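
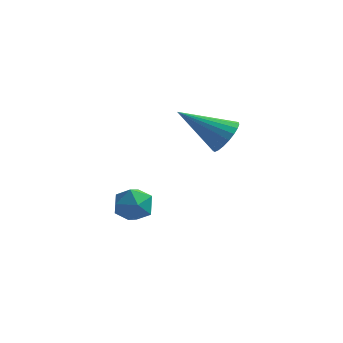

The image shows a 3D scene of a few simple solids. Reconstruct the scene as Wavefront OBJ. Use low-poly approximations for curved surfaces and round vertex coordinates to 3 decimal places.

v 3.581 -0.152 1.556
v 4.014 -0.603 1.932
v 2.099 -0.668 2.644
v 4.04 -0.345 2.09
v 3.987 -0.054 2.155
v 3.863 0.221 2.117
v 3.691 0.431 1.982
v 3.499 0.541 1.773
v 3.322 0.53 1.527
v 3.19 0.402 1.286
v 3.125 0.178 1.091
v 3.139 -0.103 0.977
v 3.23 -0.392 0.963
v 3.381 -0.64 1.052
v 3.567 -0.803 1.227
v 3.756 -0.854 1.46
v 3.914 -0.783 1.709
v 0.257 0.407 -1.682
v 0.718 0.399 -2.322
v -0.038 -0.819 -1.878
v 0.423 -0.827 -2.518
v 0.745 -0.765 -1.8
v 0.927 -0.008 -1.679
v -0.247 -0.412 -2.521
v -0.065 0.345 -2.4
v 0.406 -0.108 -2.84
v 1.02 -0.326 -2.395
v -0.34 -0.094 -1.805
v 0.274 -0.312 -1.36
f 2 1 4
f 2 4 3
f 4 1 5
f 4 5 3
f 5 1 6
f 5 6 3
f 6 1 7
f 6 7 3
f 7 1 8
f 7 8 3
f 8 1 9
f 8 9 3
f 9 1 10
f 9 10 3
f 10 1 11
f 10 11 3
f 11 1 12
f 11 12 3
f 12 1 13
f 12 13 3
f 13 1 14
f 13 14 3
f 14 1 15
f 14 15 3
f 15 1 16
f 15 16 3
f 16 1 17
f 16 17 3
f 17 1 2
f 17 2 3
f 18 29 23
f 18 23 19
f 18 19 25
f 18 25 28
f 18 28 29
f 19 23 27
f 23 29 22
f 29 28 20
f 28 25 24
f 25 19 26
f 21 27 22
f 21 22 20
f 21 20 24
f 21 24 26
f 21 26 27
f 22 27 23
f 20 22 29
f 24 20 28
f 26 24 25
f 27 26 19



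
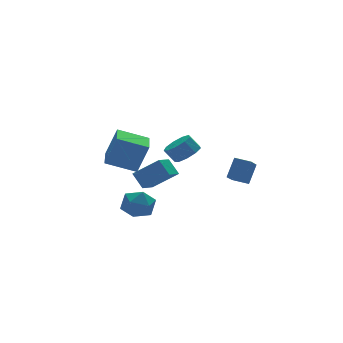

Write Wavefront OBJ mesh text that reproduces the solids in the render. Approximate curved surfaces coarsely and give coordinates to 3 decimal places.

v -0.439 2.092 -0.759
v -0.67 2.971 0.157
v -1.733 3.074 -2.026
v -1.964 3.953 -1.111
v 0.644 2.887 -1.249
v 0.413 3.766 -0.334
v -0.65 3.869 -2.517
v -0.881 4.748 -1.601
v 4.058 0.339 -1.807
v 3.011 -0.814 -0.865
v 3.347 1.121 -1.639
v 2.301 -0.032 -0.696
v 4.799 0.732 -0.504
v 3.753 -0.421 0.439
v 4.089 1.514 -0.335
v 3.042 0.361 0.607
v -5.185 1.086 1.625
v -4.493 0.878 3.533
v -4.232 2.941 1.482
v -3.54 2.733 3.39
v -3.54 0.187 0.93
v -2.848 -0.021 2.838
v -2.587 2.042 0.787
v -1.895 1.834 2.695
v -0.595 -0.543 2.03
v -0.015 -1.03 2.603
v -0.525 -0.624 3.464
v -1.105 -0.137 2.89
v 0.238 -0.445 2.476
v -0.272 -0.038 3.337
v 0.1 0.094 2.14
v -0.409 0.501 3.001
v -0.362 0.335 1.753
v -0.872 0.742 2.614
v -0.934 0.165 1.495
v -1.444 0.571 2.356
v -1.347 -0.337 1.487
v -1.857 0.07 2.348
v -1.408 -0.935 1.733
v -1.918 -0.528 2.594
v -1.089 -1.35 2.118
v -1.599 -0.943 2.979
v -0.539 -1.387 2.461
v -1.049 -0.981 3.322
v -3.894 1.738 -2.693
v -3.043 2.534 -2.742
v -2.637 0.426 -2.178
v -1.786 1.222 -2.227
v -2.6 1.289 -1.393
v -3.377 2.1 -1.712
v -2.303 0.86 -3.208
v -3.08 1.671 -3.527
v -2.059 1.992 -3.06
v -2.243 2.257 -1.939
v -3.437 0.703 -2.981
v -3.621 0.968 -1.86
f 2 4 1
f 5 2 1
f 1 4 3
f 3 5 1
f 2 8 4
f 6 2 5
f 6 8 2
f 4 8 3
f 7 5 3
f 3 8 7
f 7 6 5
f 8 6 7
f 10 12 9
f 13 10 9
f 9 12 11
f 11 13 9
f 10 16 12
f 14 10 13
f 14 16 10
f 12 16 11
f 15 13 11
f 11 16 15
f 15 14 13
f 16 14 15
f 18 20 17
f 21 18 17
f 17 20 19
f 19 21 17
f 18 24 20
f 22 18 21
f 22 24 18
f 20 24 19
f 23 21 19
f 19 24 23
f 23 22 21
f 24 22 23
f 26 25 29
f 26 29 27
f 27 29 30
f 27 30 28
f 29 25 31
f 29 31 30
f 30 31 32
f 30 32 28
f 31 25 33
f 31 33 32
f 32 33 34
f 32 34 28
f 33 25 35
f 33 35 34
f 34 35 36
f 34 36 28
f 35 25 37
f 35 37 36
f 36 37 38
f 36 38 28
f 37 25 39
f 37 39 38
f 38 39 40
f 38 40 28
f 39 25 41
f 39 41 40
f 40 41 42
f 40 42 28
f 41 25 43
f 41 43 42
f 42 43 44
f 42 44 28
f 43 25 26
f 43 26 44
f 44 26 27
f 44 27 28
f 45 56 50
f 45 50 46
f 45 46 52
f 45 52 55
f 45 55 56
f 46 50 54
f 50 56 49
f 56 55 47
f 55 52 51
f 52 46 53
f 48 54 49
f 48 49 47
f 48 47 51
f 48 51 53
f 48 53 54
f 49 54 50
f 47 49 56
f 51 47 55
f 53 51 52
f 54 53 46



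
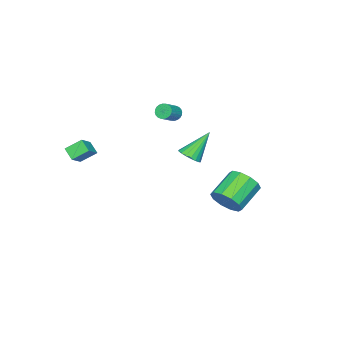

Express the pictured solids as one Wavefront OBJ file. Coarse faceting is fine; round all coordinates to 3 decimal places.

v 1.9 2.292 1.637
v 2.257 2.905 1.667
v 0.82 2.848 3.163
v 2.017 2.973 1.473
v 1.754 2.906 1.311
v 1.52 2.717 1.214
v 1.361 2.445 1.2
v 1.309 2.142 1.274
v 1.374 1.869 1.419
v 1.543 1.68 1.607
v 1.782 1.612 1.802
v 2.045 1.679 1.963
v 2.28 1.867 2.06
v 2.439 2.14 2.074
v 2.491 2.443 2
v 2.426 2.716 1.855
v 2.744 -3.684 1.157
v 3.679 -3.529 1.825
v 2.997 -3.014 0.646
v 3.933 -2.859 1.313
v 3.327 -4.401 0.507
v 4.263 -4.246 1.174
v 3.581 -3.731 -0.005
v 4.516 -3.576 0.663
v -3.339 2.176 -4.345
v -2.996 1.785 -4.348
v -2.479 2.233 -3.578
v -2.821 2.624 -3.575
v -2.911 1.914 -4.48
v -2.393 2.361 -3.71
v -2.89 2.082 -4.591
v -2.373 2.53 -3.821
v -2.939 2.265 -4.665
v -2.421 2.712 -3.895
v -3.048 2.434 -4.69
v -2.53 2.882 -3.92
v -3.201 2.564 -4.663
v -2.684 3.012 -3.893
v -3.375 2.635 -4.587
v -2.858 3.083 -3.817
v -3.544 2.636 -4.474
v -3.027 3.084 -3.704
v -3.681 2.567 -4.342
v -3.164 3.015 -3.572
v -3.767 2.439 -4.21
v -3.249 2.886 -3.44
v -3.787 2.27 -4.099
v -3.27 2.718 -3.329
v -3.739 2.088 -4.025
v -3.221 2.535 -3.255
v -3.63 1.918 -4
v -3.112 2.366 -3.23
v -3.476 1.788 -4.027
v -2.959 2.236 -3.257
v -3.302 1.717 -4.103
v -2.785 2.165 -3.333
v -3.133 1.716 -4.216
v -2.616 2.164 -3.446
v -3.97 -2.844 0.682
v -3.698 -3.023 0.239
v -2.657 -3.015 0.876
v -2.93 -2.836 1.318
v -3.684 -2.811 0.213
v -2.643 -2.802 0.85
v -3.714 -2.603 0.259
v -2.673 -2.594 0.896
v -3.783 -2.432 0.369
v -2.742 -2.424 1.006
v -3.88 -2.324 0.527
v -2.84 -2.316 1.164
v -3.991 -2.295 0.708
v -2.951 -2.287 1.345
v -4.099 -2.35 0.885
v -3.059 -2.341 1.522
v -4.188 -2.48 1.031
v -3.147 -2.471 1.668
v -4.243 -2.665 1.124
v -3.202 -2.657 1.761
v -4.257 -2.878 1.15
v -3.216 -2.869 1.787
v -4.227 -3.086 1.104
v -3.186 -3.077 1.741
v -4.158 -3.256 0.994
v -3.117 -3.248 1.631
v -4.06 -3.364 0.836
v -3.02 -3.356 1.473
v -3.949 -3.393 0.655
v -2.909 -3.385 1.292
v -3.841 -3.339 0.478
v -2.801 -3.33 1.115
v -3.753 -3.209 0.332
v -2.712 -3.2 0.969
v 0.436 3.687 -2.175
v 0.864 4.304 -1.5
v -0.788 4.431 -0.57
v -1.216 3.813 -1.245
v 0.631 4.654 -1.962
v -1.021 4.781 -1.031
v 0.323 4.635 -2.504
v -1.328 4.762 -1.574
v 0.059 4.253 -2.922
v -1.593 4.38 -1.991
v -0.062 3.655 -3.054
v -1.713 3.782 -2.123
v 0.008 3.069 -2.85
v -1.644 3.196 -1.92
v 0.241 2.719 -2.389
v -1.411 2.846 -1.458
v 0.548 2.738 -1.846
v -1.103 2.865 -0.916
v 0.813 3.12 -1.429
v -0.839 3.247 -0.498
v 0.933 3.718 -1.297
v -0.718 3.845 -0.366
f 2 1 4
f 2 4 3
f 4 1 5
f 4 5 3
f 5 1 6
f 5 6 3
f 6 1 7
f 6 7 3
f 7 1 8
f 7 8 3
f 8 1 9
f 8 9 3
f 9 1 10
f 9 10 3
f 10 1 11
f 10 11 3
f 11 1 12
f 11 12 3
f 12 1 13
f 12 13 3
f 13 1 14
f 13 14 3
f 14 1 15
f 14 15 3
f 15 1 16
f 15 16 3
f 16 1 2
f 16 2 3
f 18 20 17
f 21 18 17
f 17 20 19
f 19 21 17
f 18 24 20
f 22 18 21
f 22 24 18
f 20 24 19
f 23 21 19
f 19 24 23
f 23 22 21
f 24 22 23
f 26 25 29
f 26 29 27
f 27 29 30
f 27 30 28
f 29 25 31
f 29 31 30
f 30 31 32
f 30 32 28
f 31 25 33
f 31 33 32
f 32 33 34
f 32 34 28
f 33 25 35
f 33 35 34
f 34 35 36
f 34 36 28
f 35 25 37
f 35 37 36
f 36 37 38
f 36 38 28
f 37 25 39
f 37 39 38
f 38 39 40
f 38 40 28
f 39 25 41
f 39 41 40
f 40 41 42
f 40 42 28
f 41 25 43
f 41 43 42
f 42 43 44
f 42 44 28
f 43 25 45
f 43 45 44
f 44 45 46
f 44 46 28
f 45 25 47
f 45 47 46
f 46 47 48
f 46 48 28
f 47 25 49
f 47 49 48
f 48 49 50
f 48 50 28
f 49 25 51
f 49 51 50
f 50 51 52
f 50 52 28
f 51 25 53
f 51 53 52
f 52 53 54
f 52 54 28
f 53 25 55
f 53 55 54
f 54 55 56
f 54 56 28
f 55 25 57
f 55 57 56
f 56 57 58
f 56 58 28
f 57 25 26
f 57 26 58
f 58 26 27
f 58 27 28
f 60 59 63
f 60 63 61
f 61 63 64
f 61 64 62
f 63 59 65
f 63 65 64
f 64 65 66
f 64 66 62
f 65 59 67
f 65 67 66
f 66 67 68
f 66 68 62
f 67 59 69
f 67 69 68
f 68 69 70
f 68 70 62
f 69 59 71
f 69 71 70
f 70 71 72
f 70 72 62
f 71 59 73
f 71 73 72
f 72 73 74
f 72 74 62
f 73 59 75
f 73 75 74
f 74 75 76
f 74 76 62
f 75 59 77
f 75 77 76
f 76 77 78
f 76 78 62
f 77 59 79
f 77 79 78
f 78 79 80
f 78 80 62
f 79 59 81
f 79 81 80
f 80 81 82
f 80 82 62
f 81 59 83
f 81 83 82
f 82 83 84
f 82 84 62
f 83 59 85
f 83 85 84
f 84 85 86
f 84 86 62
f 85 59 87
f 85 87 86
f 86 87 88
f 86 88 62
f 87 59 89
f 87 89 88
f 88 89 90
f 88 90 62
f 89 59 91
f 89 91 90
f 90 91 92
f 90 92 62
f 91 59 60
f 91 60 92
f 92 60 61
f 92 61 62
f 94 93 97
f 94 97 95
f 95 97 98
f 95 98 96
f 97 93 99
f 97 99 98
f 98 99 100
f 98 100 96
f 99 93 101
f 99 101 100
f 100 101 102
f 100 102 96
f 101 93 103
f 101 103 102
f 102 103 104
f 102 104 96
f 103 93 105
f 103 105 104
f 104 105 106
f 104 106 96
f 105 93 107
f 105 107 106
f 106 107 108
f 106 108 96
f 107 93 109
f 107 109 108
f 108 109 110
f 108 110 96
f 109 93 111
f 109 111 110
f 110 111 112
f 110 112 96
f 111 93 113
f 111 113 112
f 112 113 114
f 112 114 96
f 113 93 94
f 113 94 114
f 114 94 95
f 114 95 96



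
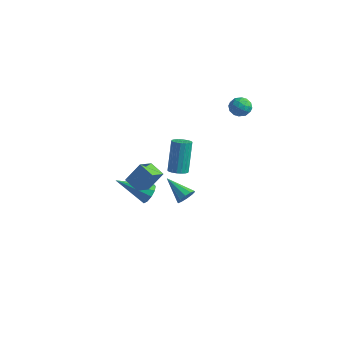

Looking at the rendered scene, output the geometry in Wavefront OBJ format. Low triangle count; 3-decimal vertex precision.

v -1.524 1.273 -2.16
v -0.963 1.264 -2.061
v -1.295 1.898 -0.14
v -1.856 1.907 -0.24
v -1.002 1.5 -2.145
v -1.333 2.134 -0.224
v -1.144 1.691 -2.233
v -1.475 2.325 -0.312
v -1.361 1.799 -2.306
v -1.693 2.434 -0.385
v -1.611 1.803 -2.351
v -1.942 2.438 -0.43
v -1.843 1.702 -2.357
v -2.175 2.337 -0.436
v -2.013 1.516 -2.325
v -2.344 2.151 -0.404
v -2.085 1.282 -2.26
v -2.417 1.916 -0.339
v -2.047 1.046 -2.176
v -2.378 1.68 -0.255
v -1.905 0.855 -2.088
v -2.236 1.489 -0.167
v -1.687 0.746 -2.015
v -2.019 1.381 -0.094
v -1.438 0.742 -1.97
v -1.769 1.377 -0.049
v -1.205 0.843 -1.964
v -1.537 1.478 -0.043
v -1.036 1.029 -1.996
v -1.367 1.664 -0.075
v -2.708 0.239 -4.044
v -2.231 0.198 -3.547
v -3.972 -1.019 -2.936
v -2.485 0.53 -3.46
v -2.824 0.751 -3.596
v -3.118 0.776 -3.903
v -3.256 0.596 -4.264
v -3.184 0.28 -4.542
v -2.931 -0.052 -4.629
v -2.592 -0.272 -4.493
v -2.298 -0.298 -4.185
v -2.16 -0.118 -3.824
v 0.941 3.133 3.751
v 1.385 3.483 3.405
v 1.495 2.237 3.555
v 1.939 2.587 3.209
v 1.897 2.662 3.866
v 1.554 3.216 3.987
v 1.326 2.504 2.973
v 0.983 3.058 3.094
v 1.623 3.095 2.925
v 1.975 3.192 3.477
v 0.905 2.528 3.483
v 1.257 2.625 4.035
v 1.114 3.387 3.595
v 1.766 2.333 3.365
v 1.741 2.377 3.751
v 2.002 2.583 3.548
v 1.214 3.229 3.937
v 1.474 3.435 3.734
v 1.775 2.953 4.005
v 1.406 2.285 3.226
v 1.666 2.491 3.023
v 0.878 3.137 3.412
v 1.139 3.343 3.209
v 1.105 2.767 2.955
v 1.515 3.364 3.11
v 1.841 2.838 2.995
v 1.481 2.789 2.855
v 1.279 3.114 2.927
v 1.722 3.421 3.434
v 2.048 2.895 3.319
v 2.023 2.939 3.705
v 1.822 3.264 3.776
v 1.862 3.193 3.152
v 0.832 2.825 3.641
v 1.158 2.299 3.526
v 1.058 2.456 3.184
v 0.857 2.781 3.255
v 1.039 2.882 3.965
v 1.365 2.356 3.85
v 1.601 2.606 4.033
v 1.399 2.931 4.105
v 1.018 2.527 3.808
v 3.647 -3.508 0.726
v 3.881 -3.17 1.121
v 2.373 -3.572 1.534
v 3.72 -2.965 0.884
v 3.531 -2.967 0.586
v 3.387 -3.176 0.342
v 3.342 -3.512 0.245
v 3.413 -3.846 0.331
v 3.574 -4.051 0.568
v 3.763 -4.048 0.866
v 3.907 -3.839 1.11
v 3.952 -3.504 1.207
v 1.084 -4.38 0.396
v 0.199 -4.351 0.765
v 0.928 -3.423 -0.056
v 0.042 -3.394 0.312
v 1.558 -3.786 1.488
v 0.672 -3.757 1.856
v 1.401 -2.829 1.035
v 0.516 -2.8 1.404
f 2 1 5
f 2 5 3
f 3 5 6
f 3 6 4
f 5 1 7
f 5 7 6
f 6 7 8
f 6 8 4
f 7 1 9
f 7 9 8
f 8 9 10
f 8 10 4
f 9 1 11
f 9 11 10
f 10 11 12
f 10 12 4
f 11 1 13
f 11 13 12
f 12 13 14
f 12 14 4
f 13 1 15
f 13 15 14
f 14 15 16
f 14 16 4
f 15 1 17
f 15 17 16
f 16 17 18
f 16 18 4
f 17 1 19
f 17 19 18
f 18 19 20
f 18 20 4
f 19 1 21
f 19 21 20
f 20 21 22
f 20 22 4
f 21 1 23
f 21 23 22
f 22 23 24
f 22 24 4
f 23 1 25
f 23 25 24
f 24 25 26
f 24 26 4
f 25 1 27
f 25 27 26
f 26 27 28
f 26 28 4
f 27 1 29
f 27 29 28
f 28 29 30
f 28 30 4
f 29 1 2
f 29 2 30
f 30 2 3
f 30 3 4
f 32 31 34
f 32 34 33
f 34 31 35
f 34 35 33
f 35 31 36
f 35 36 33
f 36 31 37
f 36 37 33
f 37 31 38
f 37 38 33
f 38 31 39
f 38 39 33
f 39 31 40
f 39 40 33
f 40 31 41
f 40 41 33
f 41 31 42
f 41 42 33
f 42 31 32
f 42 32 33
f 43 80 59
f 80 54 83
f 59 83 48
f 80 83 59
f 43 59 55
f 59 48 60
f 55 60 44
f 59 60 55
f 43 55 64
f 55 44 65
f 64 65 50
f 55 65 64
f 43 64 76
f 64 50 79
f 76 79 53
f 64 79 76
f 43 76 80
f 76 53 84
f 80 84 54
f 76 84 80
f 44 60 71
f 60 48 74
f 71 74 52
f 60 74 71
f 48 83 61
f 83 54 82
f 61 82 47
f 83 82 61
f 54 84 81
f 84 53 77
f 81 77 45
f 84 77 81
f 53 79 78
f 79 50 66
f 78 66 49
f 79 66 78
f 50 65 70
f 65 44 67
f 70 67 51
f 65 67 70
f 46 72 58
f 72 52 73
f 58 73 47
f 72 73 58
f 46 58 56
f 58 47 57
f 56 57 45
f 58 57 56
f 46 56 63
f 56 45 62
f 63 62 49
f 56 62 63
f 46 63 68
f 63 49 69
f 68 69 51
f 63 69 68
f 46 68 72
f 68 51 75
f 72 75 52
f 68 75 72
f 47 73 61
f 73 52 74
f 61 74 48
f 73 74 61
f 45 57 81
f 57 47 82
f 81 82 54
f 57 82 81
f 49 62 78
f 62 45 77
f 78 77 53
f 62 77 78
f 51 69 70
f 69 49 66
f 70 66 50
f 69 66 70
f 52 75 71
f 75 51 67
f 71 67 44
f 75 67 71
f 86 85 88
f 86 88 87
f 88 85 89
f 88 89 87
f 89 85 90
f 89 90 87
f 90 85 91
f 90 91 87
f 91 85 92
f 91 92 87
f 92 85 93
f 92 93 87
f 93 85 94
f 93 94 87
f 94 85 95
f 94 95 87
f 95 85 96
f 95 96 87
f 96 85 86
f 96 86 87
f 98 100 97
f 101 98 97
f 97 100 99
f 99 101 97
f 98 104 100
f 102 98 101
f 102 104 98
f 100 104 99
f 103 101 99
f 99 104 103
f 103 102 101
f 104 102 103



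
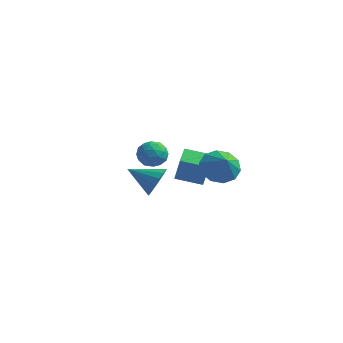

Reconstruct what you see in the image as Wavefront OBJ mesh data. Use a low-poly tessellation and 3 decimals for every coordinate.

v -2.552 3.172 0.371
v -1.719 2.919 0.305
v -2.901 2.301 -0.685
v -2.068 2.048 -0.751
v -2.538 1.824 -0.051
v -2.322 2.362 0.602
v -2.298 2.858 -0.982
v -2.082 3.396 -0.329
v -1.562 2.725 -0.531
v -1.711 2.086 0.044
v -2.909 3.134 -0.424
v -3.058 2.495 0.151
v -2.105 3.122 0.431
v -2.515 2.098 -0.811
v -2.791 1.967 -0.399
v -2.302 1.818 -0.438
v -2.46 2.794 0.605
v -1.97 2.646 0.566
v -2.451 2.002 0.357
v -2.65 2.574 -0.946
v -2.16 2.426 -0.985
v -2.318 3.402 0.058
v -1.829 3.253 0.019
v -2.169 3.218 -0.737
v -1.523 2.859 -0.1
v -1.728 2.347 -0.72
v -1.863 2.823 -0.856
v -1.737 3.139 -0.473
v -1.611 2.483 0.239
v -1.815 1.972 -0.382
v -2.092 1.84 0.03
v -1.965 2.156 0.413
v -1.518 2.369 -0.253
v -2.805 3.248 0.002
v -3.009 2.737 -0.619
v -2.655 3.064 -0.793
v -2.528 3.38 -0.41
v -2.892 2.873 0.34
v -3.097 2.361 -0.28
v -2.883 2.081 0.093
v -2.757 2.397 0.476
v -3.102 2.851 -0.127
v 3.48 -1.824 2.565
v 4.299 -1.894 1.961
v 4.1 -2.436 3.475
v 4.345 -1.359 2.289
v 4.061 -1 2.724
v 3.555 -0.957 3.097
v 3.021 -1.244 3.267
v 2.662 -1.753 3.169
v 2.615 -2.289 2.84
v 2.9 -2.647 2.406
v 3.406 -2.691 2.032
v 3.94 -2.403 1.862
v 1.215 -3.826 1.974
v 1.58 -4.367 2.579
v -0.235 -4.074 2.626
v 1.597 -3.983 2.762
v 1.526 -3.563 2.765
v 1.385 -3.203 2.586
v 1.204 -2.986 2.267
v 1.026 -2.962 1.881
v 0.892 -3.135 1.516
v 0.831 -3.467 1.256
v 0.859 -3.881 1.16
v 0.968 -4.283 1.251
v 1.134 -4.58 1.507
v 1.319 -4.704 1.87
v 1.48 -4.628 2.257
v 0.37 -0.321 0.195
v 0.781 -0.551 1.651
v 0.096 0.757 0.443
v 0.507 0.527 1.899
v 1.713 0.093 -0.119
v 2.124 -0.137 1.337
v 1.439 1.171 0.129
v 1.85 0.941 1.585
f 1 38 17
f 38 12 41
f 17 41 6
f 38 41 17
f 1 17 13
f 17 6 18
f 13 18 2
f 17 18 13
f 1 13 22
f 13 2 23
f 22 23 8
f 13 23 22
f 1 22 34
f 22 8 37
f 34 37 11
f 22 37 34
f 1 34 38
f 34 11 42
f 38 42 12
f 34 42 38
f 2 18 29
f 18 6 32
f 29 32 10
f 18 32 29
f 6 41 19
f 41 12 40
f 19 40 5
f 41 40 19
f 12 42 39
f 42 11 35
f 39 35 3
f 42 35 39
f 11 37 36
f 37 8 24
f 36 24 7
f 37 24 36
f 8 23 28
f 23 2 25
f 28 25 9
f 23 25 28
f 4 30 16
f 30 10 31
f 16 31 5
f 30 31 16
f 4 16 14
f 16 5 15
f 14 15 3
f 16 15 14
f 4 14 21
f 14 3 20
f 21 20 7
f 14 20 21
f 4 21 26
f 21 7 27
f 26 27 9
f 21 27 26
f 4 26 30
f 26 9 33
f 30 33 10
f 26 33 30
f 5 31 19
f 31 10 32
f 19 32 6
f 31 32 19
f 3 15 39
f 15 5 40
f 39 40 12
f 15 40 39
f 7 20 36
f 20 3 35
f 36 35 11
f 20 35 36
f 9 27 28
f 27 7 24
f 28 24 8
f 27 24 28
f 10 33 29
f 33 9 25
f 29 25 2
f 33 25 29
f 44 43 46
f 44 46 45
f 46 43 47
f 46 47 45
f 47 43 48
f 47 48 45
f 48 43 49
f 48 49 45
f 49 43 50
f 49 50 45
f 50 43 51
f 50 51 45
f 51 43 52
f 51 52 45
f 52 43 53
f 52 53 45
f 53 43 54
f 53 54 45
f 54 43 44
f 54 44 45
f 56 55 58
f 56 58 57
f 58 55 59
f 58 59 57
f 59 55 60
f 59 60 57
f 60 55 61
f 60 61 57
f 61 55 62
f 61 62 57
f 62 55 63
f 62 63 57
f 63 55 64
f 63 64 57
f 64 55 65
f 64 65 57
f 65 55 66
f 65 66 57
f 66 55 67
f 66 67 57
f 67 55 68
f 67 68 57
f 68 55 69
f 68 69 57
f 69 55 56
f 69 56 57
f 71 73 70
f 74 71 70
f 70 73 72
f 72 74 70
f 71 77 73
f 75 71 74
f 75 77 71
f 73 77 72
f 76 74 72
f 72 77 76
f 76 75 74
f 77 75 76



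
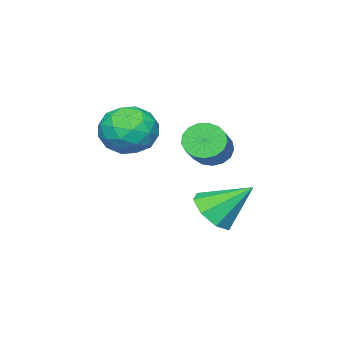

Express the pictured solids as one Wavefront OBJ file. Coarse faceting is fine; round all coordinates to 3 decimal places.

v 0.564 -0.882 2.736
v 1.135 -0.277 3.033
v 1.025 -1.803 3.727
v 1.596 -1.198 4.024
v 0.728 -1.082 4.142
v 0.444 -0.512 3.53
v 1.716 -1.568 3.23
v 1.432 -0.998 2.618
v 1.847 -0.701 3.339
v 1.237 -0.401 3.902
v 0.923 -1.679 2.858
v 0.313 -1.379 3.421
v 0.809 -0.498 2.798
v 1.351 -1.582 3.962
v 0.841 -1.513 4.031
v 1.177 -1.158 4.206
v 0.403 -0.637 3.09
v 0.738 -0.281 3.264
v 0.499 -0.755 3.916
v 1.422 -1.799 3.496
v 1.757 -1.443 3.67
v 0.983 -0.922 2.554
v 1.319 -0.567 2.729
v 1.661 -1.325 2.844
v 1.563 -0.392 3.152
v 1.834 -0.934 3.734
v 1.905 -1.151 3.268
v 1.738 -0.816 2.908
v 1.205 -0.216 3.483
v 1.475 -0.757 4.065
v 0.965 -0.689 4.134
v 0.798 -0.354 3.775
v 1.623 -0.465 3.663
v 0.685 -1.323 2.695
v 0.955 -1.864 3.277
v 1.362 -1.726 2.985
v 1.195 -1.391 2.626
v 0.326 -1.146 3.026
v 0.597 -1.688 3.608
v 0.422 -1.264 3.852
v 0.255 -0.929 3.492
v 0.537 -1.615 3.097
v -0.53 0.573 0.242
v 0.023 1.089 0.014
v -1.03 1.547 1.238
v -0.491 1.147 -0.299
v -1.028 0.869 -0.296
v -1.273 0.417 0.022
v -1.083 0.057 0.469
v -0.57 -0.001 0.783
v -0.033 0.277 0.78
v 0.212 0.729 0.461
v -1.204 0.012 2.286
v -0.802 -0.3 1.931
v 0.485 0.416 2.76
v 0.084 0.728 3.114
v -0.847 -0.047 1.782
v 0.441 0.669 2.611
v -0.973 0.219 1.749
v 0.314 0.935 2.577
v -1.153 0.438 1.838
v 0.135 1.154 2.667
v -1.344 0.559 2.03
v -0.056 1.275 2.859
v -1.503 0.555 2.281
v -0.215 1.271 3.11
v -1.593 0.427 2.532
v -0.306 1.142 3.361
v -1.594 0.203 2.728
v -0.307 0.919 3.556
v -1.506 -0.064 2.821
v -0.219 0.652 3.65
v -1.349 -0.314 2.793
v -0.061 0.402 3.621
v -1.158 -0.489 2.648
v 0.129 0.227 3.476
v -0.978 -0.549 2.42
v 0.31 0.166 3.248
v -0.849 -0.481 2.161
v 0.438 0.235 2.99
f 1 38 17
f 38 12 41
f 17 41 6
f 38 41 17
f 1 17 13
f 17 6 18
f 13 18 2
f 17 18 13
f 1 13 22
f 13 2 23
f 22 23 8
f 13 23 22
f 1 22 34
f 22 8 37
f 34 37 11
f 22 37 34
f 1 34 38
f 34 11 42
f 38 42 12
f 34 42 38
f 2 18 29
f 18 6 32
f 29 32 10
f 18 32 29
f 6 41 19
f 41 12 40
f 19 40 5
f 41 40 19
f 12 42 39
f 42 11 35
f 39 35 3
f 42 35 39
f 11 37 36
f 37 8 24
f 36 24 7
f 37 24 36
f 8 23 28
f 23 2 25
f 28 25 9
f 23 25 28
f 4 30 16
f 30 10 31
f 16 31 5
f 30 31 16
f 4 16 14
f 16 5 15
f 14 15 3
f 16 15 14
f 4 14 21
f 14 3 20
f 21 20 7
f 14 20 21
f 4 21 26
f 21 7 27
f 26 27 9
f 21 27 26
f 4 26 30
f 26 9 33
f 30 33 10
f 26 33 30
f 5 31 19
f 31 10 32
f 19 32 6
f 31 32 19
f 3 15 39
f 15 5 40
f 39 40 12
f 15 40 39
f 7 20 36
f 20 3 35
f 36 35 11
f 20 35 36
f 9 27 28
f 27 7 24
f 28 24 8
f 27 24 28
f 10 33 29
f 33 9 25
f 29 25 2
f 33 25 29
f 44 43 46
f 44 46 45
f 46 43 47
f 46 47 45
f 47 43 48
f 47 48 45
f 48 43 49
f 48 49 45
f 49 43 50
f 49 50 45
f 50 43 51
f 50 51 45
f 51 43 52
f 51 52 45
f 52 43 44
f 52 44 45
f 54 53 57
f 54 57 55
f 55 57 58
f 55 58 56
f 57 53 59
f 57 59 58
f 58 59 60
f 58 60 56
f 59 53 61
f 59 61 60
f 60 61 62
f 60 62 56
f 61 53 63
f 61 63 62
f 62 63 64
f 62 64 56
f 63 53 65
f 63 65 64
f 64 65 66
f 64 66 56
f 65 53 67
f 65 67 66
f 66 67 68
f 66 68 56
f 67 53 69
f 67 69 68
f 68 69 70
f 68 70 56
f 69 53 71
f 69 71 70
f 70 71 72
f 70 72 56
f 71 53 73
f 71 73 72
f 72 73 74
f 72 74 56
f 73 53 75
f 73 75 74
f 74 75 76
f 74 76 56
f 75 53 77
f 75 77 76
f 76 77 78
f 76 78 56
f 77 53 79
f 77 79 78
f 78 79 80
f 78 80 56
f 79 53 54
f 79 54 80
f 80 54 55
f 80 55 56



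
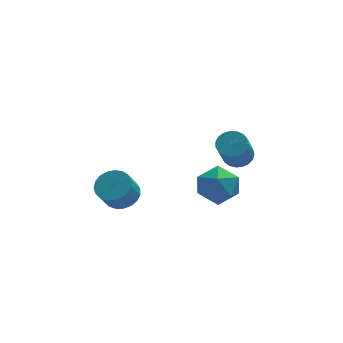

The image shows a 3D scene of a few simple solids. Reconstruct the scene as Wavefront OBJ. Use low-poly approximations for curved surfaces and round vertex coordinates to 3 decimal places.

v 4.056 4.361 -3.171
v 4.555 4.671 -2.809
v 4.163 3.689 -1.427
v 3.664 3.379 -1.789
v 4.328 4.839 -2.754
v 3.937 3.856 -1.372
v 4.055 4.924 -2.771
v 3.663 3.941 -1.389
v 3.782 4.911 -2.858
v 3.39 3.929 -1.476
v 3.556 4.804 -2.998
v 3.164 3.822 -1.616
v 3.416 4.62 -3.168
v 3.025 3.638 -1.786
v 3.387 4.391 -3.339
v 2.996 3.409 -1.957
v 3.474 4.157 -3.481
v 3.082 3.175 -2.099
v 3.661 3.958 -3.569
v 3.27 2.976 -2.187
v 3.917 3.829 -3.588
v 3.525 2.847 -2.206
v 4.196 3.792 -3.535
v 3.805 2.81 -2.154
v 4.452 3.854 -3.419
v 4.06 2.871 -2.038
v 4.638 4.003 -3.261
v 4.247 3.02 -1.879
v 4.725 4.214 -3.086
v 4.333 3.231 -1.704
v 4.695 4.45 -2.927
v 4.303 3.468 -1.545
v -0.98 1.623 -3.342
v -0.562 2.134 -2.89
v -0.942 1.628 -1.966
v -1.36 1.117 -2.418
v -0.852 2.292 -2.923
v -1.233 1.787 -1.999
v -1.165 2.335 -3.029
v -1.545 1.83 -2.104
v -1.445 2.255 -3.188
v -1.826 1.749 -2.264
v -1.646 2.065 -3.374
v -2.026 1.56 -2.45
v -1.731 1.799 -3.555
v -2.111 1.293 -2.631
v -1.686 1.502 -3.699
v -2.066 0.997 -2.774
v -1.519 1.227 -3.781
v -1.899 0.721 -2.857
v -1.259 1.019 -3.787
v -1.639 0.514 -2.863
v -0.95 0.916 -3.716
v -1.331 0.411 -2.792
v -0.647 0.936 -3.581
v -1.028 0.43 -2.657
v -0.401 1.074 -3.404
v -0.782 0.568 -2.48
v -0.256 1.307 -3.217
v -0.636 0.801 -2.293
v -0.235 1.594 -3.051
v -0.616 1.089 -2.127
v -0.343 1.887 -2.936
v -0.724 1.381 -2.011
v 2.48 2.258 -2.817
v 3.502 2.132 -2.801
v 2.278 0.608 -2.939
v 3.3 0.482 -2.923
v 2.807 0.801 -2.076
v 2.932 1.821 -2.001
v 2.848 0.919 -3.739
v 2.973 1.939 -3.664
v 3.73 1.304 -3.37
v 3.704 1.231 -2.343
v 2.076 1.509 -3.397
v 2.05 1.436 -2.37
f 2 1 5
f 2 5 3
f 3 5 6
f 3 6 4
f 5 1 7
f 5 7 6
f 6 7 8
f 6 8 4
f 7 1 9
f 7 9 8
f 8 9 10
f 8 10 4
f 9 1 11
f 9 11 10
f 10 11 12
f 10 12 4
f 11 1 13
f 11 13 12
f 12 13 14
f 12 14 4
f 13 1 15
f 13 15 14
f 14 15 16
f 14 16 4
f 15 1 17
f 15 17 16
f 16 17 18
f 16 18 4
f 17 1 19
f 17 19 18
f 18 19 20
f 18 20 4
f 19 1 21
f 19 21 20
f 20 21 22
f 20 22 4
f 21 1 23
f 21 23 22
f 22 23 24
f 22 24 4
f 23 1 25
f 23 25 24
f 24 25 26
f 24 26 4
f 25 1 27
f 25 27 26
f 26 27 28
f 26 28 4
f 27 1 29
f 27 29 28
f 28 29 30
f 28 30 4
f 29 1 31
f 29 31 30
f 30 31 32
f 30 32 4
f 31 1 2
f 31 2 32
f 32 2 3
f 32 3 4
f 34 33 37
f 34 37 35
f 35 37 38
f 35 38 36
f 37 33 39
f 37 39 38
f 38 39 40
f 38 40 36
f 39 33 41
f 39 41 40
f 40 41 42
f 40 42 36
f 41 33 43
f 41 43 42
f 42 43 44
f 42 44 36
f 43 33 45
f 43 45 44
f 44 45 46
f 44 46 36
f 45 33 47
f 45 47 46
f 46 47 48
f 46 48 36
f 47 33 49
f 47 49 48
f 48 49 50
f 48 50 36
f 49 33 51
f 49 51 50
f 50 51 52
f 50 52 36
f 51 33 53
f 51 53 52
f 52 53 54
f 52 54 36
f 53 33 55
f 53 55 54
f 54 55 56
f 54 56 36
f 55 33 57
f 55 57 56
f 56 57 58
f 56 58 36
f 57 33 59
f 57 59 58
f 58 59 60
f 58 60 36
f 59 33 61
f 59 61 60
f 60 61 62
f 60 62 36
f 61 33 63
f 61 63 62
f 62 63 64
f 62 64 36
f 63 33 34
f 63 34 64
f 64 34 35
f 64 35 36
f 65 76 70
f 65 70 66
f 65 66 72
f 65 72 75
f 65 75 76
f 66 70 74
f 70 76 69
f 76 75 67
f 75 72 71
f 72 66 73
f 68 74 69
f 68 69 67
f 68 67 71
f 68 71 73
f 68 73 74
f 69 74 70
f 67 69 76
f 71 67 75
f 73 71 72
f 74 73 66



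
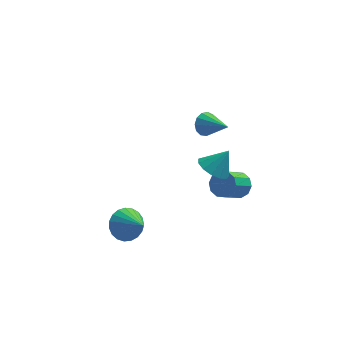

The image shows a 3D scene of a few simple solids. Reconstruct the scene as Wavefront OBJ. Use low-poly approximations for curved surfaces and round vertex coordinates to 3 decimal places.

v 0.91 -0.548 1.068
v 1.498 -1.234 0.81
v 1.71 -0.292 2.212
v 1.678 -0.79 0.584
v 1.615 -0.27 0.512
v 1.327 0.163 0.616
v 0.907 0.37 0.864
v 0.488 0.285 1.176
v 0.202 -0.064 1.454
v 0.142 -0.567 1.609
v 0.325 -1.064 1.593
v 0.693 -1.397 1.409
v 1.131 -1.46 1.117
v 2.233 -0.254 -0.829
v 2.823 -0.257 -0.304
v 1.897 -1.068 0.734
v 1.307 -1.066 0.209
v 2.556 0.145 -0.228
v 1.63 -0.667 0.809
v 2.165 0.394 -0.382
v 1.239 -0.418 0.655
v 1.8 0.395 -0.707
v 0.874 -0.416 0.331
v 1.601 0.149 -1.078
v 0.675 -0.663 -0.04
v 1.643 -0.252 -1.354
v 0.717 -1.063 -0.316
v 1.91 -0.653 -1.429
v 0.984 -1.465 -0.392
v 2.301 -0.902 -1.275
v 1.375 -1.714 -0.238
v 2.666 -0.904 -0.951
v 1.74 -1.715 0.087
v 2.865 -0.657 -0.58
v 1.939 -1.469 0.458
v -3.665 -2.239 -1.451
v -2.884 -2.329 -2.037
v -2.895 -3.521 -0.229
v -2.77 -2.026 -1.79
v -2.811 -1.759 -1.484
v -2.999 -1.575 -1.173
v -3.302 -1.507 -0.91
v -3.668 -1.564 -0.74
v -4.034 -1.739 -0.693
v -4.335 -2 -0.777
v -4.521 -2.302 -0.978
v -4.558 -2.594 -1.26
v -4.441 -2.824 -1.575
v -4.19 -2.953 -1.869
v -3.848 -2.959 -2.09
v -3.474 -2.84 -2.201
v -3.133 -2.617 -2.182
v 1.123 4.52 -0.234
v 1.691 4.675 -0.715
v 2.157 3.3 0.594
v 1.739 4.94 -0.382
v 1.591 5.073 -0.003
v 1.295 5.029 0.303
v 0.944 4.824 0.439
v 0.65 4.523 0.361
v 0.507 4.22 0.094
v 0.559 4.013 -0.277
v 0.791 3.966 -0.634
v 1.128 4.095 -0.864
v 1.463 4.36 -0.894
f 2 1 4
f 2 4 3
f 4 1 5
f 4 5 3
f 5 1 6
f 5 6 3
f 6 1 7
f 6 7 3
f 7 1 8
f 7 8 3
f 8 1 9
f 8 9 3
f 9 1 10
f 9 10 3
f 10 1 11
f 10 11 3
f 11 1 12
f 11 12 3
f 12 1 13
f 12 13 3
f 13 1 2
f 13 2 3
f 15 14 18
f 15 18 16
f 16 18 19
f 16 19 17
f 18 14 20
f 18 20 19
f 19 20 21
f 19 21 17
f 20 14 22
f 20 22 21
f 21 22 23
f 21 23 17
f 22 14 24
f 22 24 23
f 23 24 25
f 23 25 17
f 24 14 26
f 24 26 25
f 25 26 27
f 25 27 17
f 26 14 28
f 26 28 27
f 27 28 29
f 27 29 17
f 28 14 30
f 28 30 29
f 29 30 31
f 29 31 17
f 30 14 32
f 30 32 31
f 31 32 33
f 31 33 17
f 32 14 34
f 32 34 33
f 33 34 35
f 33 35 17
f 34 14 15
f 34 15 35
f 35 15 16
f 35 16 17
f 37 36 39
f 37 39 38
f 39 36 40
f 39 40 38
f 40 36 41
f 40 41 38
f 41 36 42
f 41 42 38
f 42 36 43
f 42 43 38
f 43 36 44
f 43 44 38
f 44 36 45
f 44 45 38
f 45 36 46
f 45 46 38
f 46 36 47
f 46 47 38
f 47 36 48
f 47 48 38
f 48 36 49
f 48 49 38
f 49 36 50
f 49 50 38
f 50 36 51
f 50 51 38
f 51 36 52
f 51 52 38
f 52 36 37
f 52 37 38
f 54 53 56
f 54 56 55
f 56 53 57
f 56 57 55
f 57 53 58
f 57 58 55
f 58 53 59
f 58 59 55
f 59 53 60
f 59 60 55
f 60 53 61
f 60 61 55
f 61 53 62
f 61 62 55
f 62 53 63
f 62 63 55
f 63 53 64
f 63 64 55
f 64 53 65
f 64 65 55
f 65 53 54
f 65 54 55



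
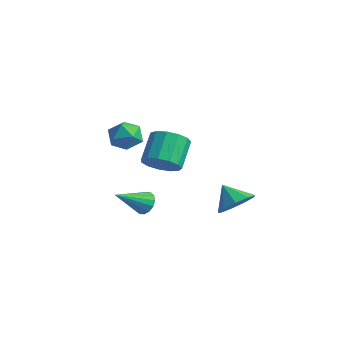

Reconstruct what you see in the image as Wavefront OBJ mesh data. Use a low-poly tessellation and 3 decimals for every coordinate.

v 0.01 3.062 -3.186
v 0.665 2.406 -2.593
v -1.01 2.958 -2.174
v 0.78 3.125 -2.403
v 0.535 3.815 -2.579
v 0.044 4.152 -3.039
v -0.463 3.979 -3.568
v -0.748 3.377 -3.918
v -0.679 2.628 -3.925
v -0.288 2.082 -3.587
v 0.243 1.994 -3.061
v -3.759 -0.262 1.496
v -2.858 -0.619 1.303
v -4.242 -1.721 1.937
v -3.341 -2.078 1.744
v -3.478 -1.467 2.509
v -3.179 -0.565 2.236
v -3.921 -1.775 1.004
v -3.622 -0.873 0.731
v -2.958 -1.554 0.999
v -2.684 -1.364 1.929
v -4.416 -0.976 1.311
v -4.142 -0.786 2.241
v 1.305 -2.786 2.031
v 2.104 -2.926 2.616
v 1.435 -1.834 3.793
v 0.635 -1.694 3.209
v 2.227 -2.49 2.281
v 1.557 -1.397 3.458
v 2.057 -2.148 1.866
v 1.387 -1.055 3.044
v 1.648 -2.008 1.505
v 0.978 -0.916 2.682
v 1.13 -2.116 1.31
v 0.46 -1.024 2.487
v 0.668 -2.436 1.344
v -0.002 -1.344 2.522
v 0.408 -2.868 1.597
v -0.262 -1.775 2.774
v 0.433 -3.273 1.987
v -0.237 -2.181 3.165
v 0.734 -3.524 2.392
v 0.065 -2.432 3.569
v 1.217 -3.541 2.682
v 0.548 -2.448 3.859
v 1.728 -3.318 2.765
v 1.058 -2.225 3.942
v -0.393 -2.427 -1.395
v -0.003 -2.784 -1.87
v -0.647 -4.053 -0.385
v 0.238 -2.665 -1.619
v 0.31 -2.484 -1.308
v 0.194 -2.287 -1.02
v -0.079 -2.127 -0.833
v -0.437 -2.049 -0.796
v -0.782 -2.071 -0.92
v -1.023 -2.189 -1.171
v -1.095 -2.371 -1.482
v -0.979 -2.568 -1.77
v -0.706 -2.728 -1.957
v -0.349 -2.806 -1.994
f 2 1 4
f 2 4 3
f 4 1 5
f 4 5 3
f 5 1 6
f 5 6 3
f 6 1 7
f 6 7 3
f 7 1 8
f 7 8 3
f 8 1 9
f 8 9 3
f 9 1 10
f 9 10 3
f 10 1 11
f 10 11 3
f 11 1 2
f 11 2 3
f 12 23 17
f 12 17 13
f 12 13 19
f 12 19 22
f 12 22 23
f 13 17 21
f 17 23 16
f 23 22 14
f 22 19 18
f 19 13 20
f 15 21 16
f 15 16 14
f 15 14 18
f 15 18 20
f 15 20 21
f 16 21 17
f 14 16 23
f 18 14 22
f 20 18 19
f 21 20 13
f 25 24 28
f 25 28 26
f 26 28 29
f 26 29 27
f 28 24 30
f 28 30 29
f 29 30 31
f 29 31 27
f 30 24 32
f 30 32 31
f 31 32 33
f 31 33 27
f 32 24 34
f 32 34 33
f 33 34 35
f 33 35 27
f 34 24 36
f 34 36 35
f 35 36 37
f 35 37 27
f 36 24 38
f 36 38 37
f 37 38 39
f 37 39 27
f 38 24 40
f 38 40 39
f 39 40 41
f 39 41 27
f 40 24 42
f 40 42 41
f 41 42 43
f 41 43 27
f 42 24 44
f 42 44 43
f 43 44 45
f 43 45 27
f 44 24 46
f 44 46 45
f 45 46 47
f 45 47 27
f 46 24 25
f 46 25 47
f 47 25 26
f 47 26 27
f 49 48 51
f 49 51 50
f 51 48 52
f 51 52 50
f 52 48 53
f 52 53 50
f 53 48 54
f 53 54 50
f 54 48 55
f 54 55 50
f 55 48 56
f 55 56 50
f 56 48 57
f 56 57 50
f 57 48 58
f 57 58 50
f 58 48 59
f 58 59 50
f 59 48 60
f 59 60 50
f 60 48 61
f 60 61 50
f 61 48 49
f 61 49 50



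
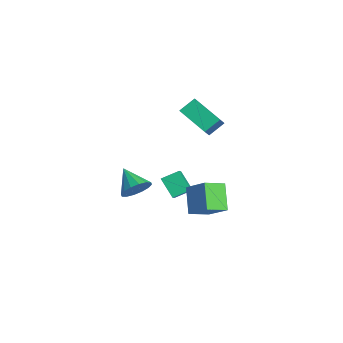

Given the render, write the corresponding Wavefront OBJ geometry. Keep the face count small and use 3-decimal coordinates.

v 0.47 -0.05 -2.755
v -0.525 -0.352 -1.773
v 0.598 0.989 -2.306
v -0.396 0.688 -1.323
v 1.676 -0.648 -1.717
v 0.682 -0.949 -0.734
v 1.805 0.392 -1.267
v 0.81 0.09 -0.285
v 2.825 -3.178 0.503
v 3.308 -3.216 1.285
v 1.455 -3.402 1.337
v 3.199 -2.755 1.23
v 2.99 -2.408 0.979
v 2.737 -2.268 0.601
v 2.507 -2.371 0.196
v 2.363 -2.691 -0.126
v 2.343 -3.141 -0.28
v 2.452 -3.601 -0.224
v 2.661 -3.948 0.027
v 2.914 -4.089 0.405
v 3.143 -3.985 0.809
v 3.287 -3.666 1.131
v -4.054 2.367 0.691
v -4.159 3.344 1.397
v -2.33 3.206 -0.213
v -2.435 4.183 0.494
v -3.225 1.737 1.686
v -3.33 2.714 2.393
v -1.501 2.576 0.783
v -1.606 3.553 1.489
v 3.826 -0.598 -1.528
v 2.6 -0.232 -0.32
v 3.713 0.644 -2.019
v 2.487 1.01 -0.811
v 5.073 -0.05 -0.429
v 3.847 0.316 0.779
v 4.96 1.192 -0.92
v 3.734 1.558 0.288
f 2 4 1
f 5 2 1
f 1 4 3
f 3 5 1
f 2 8 4
f 6 2 5
f 6 8 2
f 4 8 3
f 7 5 3
f 3 8 7
f 7 6 5
f 8 6 7
f 10 9 12
f 10 12 11
f 12 9 13
f 12 13 11
f 13 9 14
f 13 14 11
f 14 9 15
f 14 15 11
f 15 9 16
f 15 16 11
f 16 9 17
f 16 17 11
f 17 9 18
f 17 18 11
f 18 9 19
f 18 19 11
f 19 9 20
f 19 20 11
f 20 9 21
f 20 21 11
f 21 9 22
f 21 22 11
f 22 9 10
f 22 10 11
f 24 26 23
f 27 24 23
f 23 26 25
f 25 27 23
f 24 30 26
f 28 24 27
f 28 30 24
f 26 30 25
f 29 27 25
f 25 30 29
f 29 28 27
f 30 28 29
f 32 34 31
f 35 32 31
f 31 34 33
f 33 35 31
f 32 38 34
f 36 32 35
f 36 38 32
f 34 38 33
f 37 35 33
f 33 38 37
f 37 36 35
f 38 36 37



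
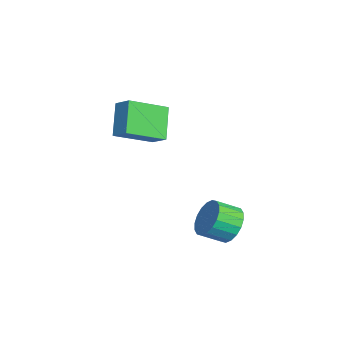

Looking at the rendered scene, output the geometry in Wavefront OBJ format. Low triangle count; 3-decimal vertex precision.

v 1.549 -0.019 -2.258
v 1.817 -0.42 -3.018
v 1.958 -1.381 -2.462
v 1.691 -0.981 -1.702
v 2.16 -0.281 -2.865
v 2.301 -1.242 -2.309
v 2.382 -0.09 -2.592
v 2.523 -1.052 -2.036
v 2.439 0.115 -2.253
v 2.581 -0.847 -1.696
v 2.32 0.293 -1.914
v 2.462 -0.669 -1.358
v 2.048 0.41 -1.644
v 2.19 -0.552 -1.088
v 1.678 0.441 -1.496
v 1.819 -0.521 -0.939
v 1.282 0.381 -1.498
v 1.423 -0.58 -0.942
v 0.939 0.242 -1.651
v 1.08 -0.719 -1.095
v 0.717 0.052 -1.924
v 0.858 -0.91 -1.368
v 0.659 -0.153 -2.264
v 0.801 -1.115 -1.707
v 0.778 -0.331 -2.602
v 0.92 -1.293 -2.046
v 1.05 -0.448 -2.872
v 1.192 -1.41 -2.316
v 1.421 -0.479 -3.021
v 1.562 -1.441 -2.464
v -2.274 -4.444 0.784
v -3.384 -4.272 2.047
v -2.958 -2.804 -0.041
v -4.068 -2.631 1.222
v -1.632 -3.929 1.278
v -2.742 -3.756 2.541
v -2.316 -2.288 0.453
v -3.426 -2.116 1.716
f 2 1 5
f 2 5 3
f 3 5 6
f 3 6 4
f 5 1 7
f 5 7 6
f 6 7 8
f 6 8 4
f 7 1 9
f 7 9 8
f 8 9 10
f 8 10 4
f 9 1 11
f 9 11 10
f 10 11 12
f 10 12 4
f 11 1 13
f 11 13 12
f 12 13 14
f 12 14 4
f 13 1 15
f 13 15 14
f 14 15 16
f 14 16 4
f 15 1 17
f 15 17 16
f 16 17 18
f 16 18 4
f 17 1 19
f 17 19 18
f 18 19 20
f 18 20 4
f 19 1 21
f 19 21 20
f 20 21 22
f 20 22 4
f 21 1 23
f 21 23 22
f 22 23 24
f 22 24 4
f 23 1 25
f 23 25 24
f 24 25 26
f 24 26 4
f 25 1 27
f 25 27 26
f 26 27 28
f 26 28 4
f 27 1 29
f 27 29 28
f 28 29 30
f 28 30 4
f 29 1 2
f 29 2 30
f 30 2 3
f 30 3 4
f 32 34 31
f 35 32 31
f 31 34 33
f 33 35 31
f 32 38 34
f 36 32 35
f 36 38 32
f 34 38 33
f 37 35 33
f 33 38 37
f 37 36 35
f 38 36 37



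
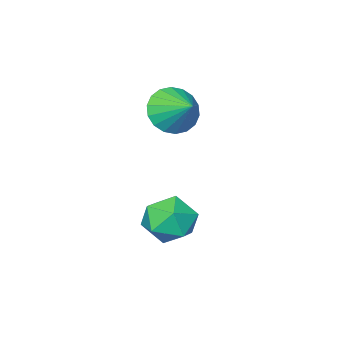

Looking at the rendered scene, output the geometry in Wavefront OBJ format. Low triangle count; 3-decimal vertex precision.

v 0.433 0.838 0.669
v 1.059 1.157 0.03
v 0.527 1.942 1.311
v 0.689 1.282 -0.131
v 0.268 1.319 -0.133
v -0.12 1.261 0.023
v -0.399 1.12 0.308
v -0.513 0.922 0.664
v -0.44 0.708 1.021
v -0.194 0.52 1.308
v 0.177 0.395 1.469
v 0.598 0.357 1.472
v 0.986 0.415 1.315
v 1.265 0.557 1.031
v 1.379 0.754 0.675
v 1.306 0.968 0.317
v 1.468 3.101 -3.505
v 2.222 3.645 -3.141
v 1.918 1.855 -2.579
v 2.672 2.399 -2.215
v 1.73 2.632 -1.981
v 1.451 3.402 -2.553
v 2.689 2.098 -3.167
v 2.41 2.868 -3.739
v 2.977 3.025 -2.931
v 2.384 3.355 -2.198
v 1.756 2.145 -3.522
v 1.163 2.475 -2.789
f 2 1 4
f 2 4 3
f 4 1 5
f 4 5 3
f 5 1 6
f 5 6 3
f 6 1 7
f 6 7 3
f 7 1 8
f 7 8 3
f 8 1 9
f 8 9 3
f 9 1 10
f 9 10 3
f 10 1 11
f 10 11 3
f 11 1 12
f 11 12 3
f 12 1 13
f 12 13 3
f 13 1 14
f 13 14 3
f 14 1 15
f 14 15 3
f 15 1 16
f 15 16 3
f 16 1 2
f 16 2 3
f 17 28 22
f 17 22 18
f 17 18 24
f 17 24 27
f 17 27 28
f 18 22 26
f 22 28 21
f 28 27 19
f 27 24 23
f 24 18 25
f 20 26 21
f 20 21 19
f 20 19 23
f 20 23 25
f 20 25 26
f 21 26 22
f 19 21 28
f 23 19 27
f 25 23 24
f 26 25 18



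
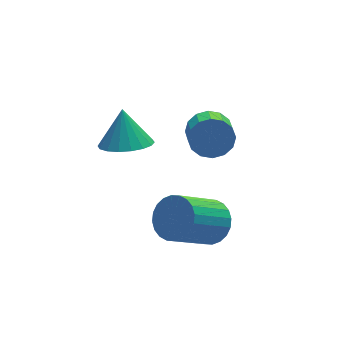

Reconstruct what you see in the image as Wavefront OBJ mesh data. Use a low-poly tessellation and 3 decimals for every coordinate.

v 0.324 1.377 3.757
v 1.051 1.36 4.113
v 0.803 0.487 4.579
v 0.076 0.503 4.223
v 0.805 1.571 4.379
v 0.557 0.698 4.844
v 0.43 1.731 4.478
v 0.183 0.857 4.943
v 0.027 1.795 4.384
v -0.221 0.922 4.849
v -0.297 1.747 4.122
v -0.545 0.874 4.587
v -0.455 1.6 3.762
v -0.702 0.727 4.228
v -0.403 1.393 3.401
v -0.651 0.52 3.867
v -0.157 1.182 3.136
v -0.405 0.309 3.601
v 0.217 1.023 3.037
v -0.03 0.149 3.502
v 0.621 0.958 3.131
v 0.373 0.085 3.596
v 0.945 1.006 3.393
v 0.697 0.133 3.858
v 1.102 1.153 3.752
v 0.855 0.28 4.218
v -2.056 3.104 2.159
v -1.075 3.156 2.031
v -1.924 3.816 3.461
v -1.219 3.528 1.843
v -1.528 3.815 1.717
v -1.941 3.962 1.678
v -2.378 3.939 1.735
v -2.75 3.75 1.876
v -2.985 3.434 2.072
v -3.036 3.052 2.286
v -2.893 2.681 2.475
v -2.584 2.393 2.601
v -2.17 2.246 2.639
v -1.734 2.269 2.583
v -1.361 2.458 2.442
v -1.126 2.774 2.245
v -0.327 -0.443 0.51
v 0.276 -0.614 1.141
v -1.23 -1.049 2.462
v -1.833 -0.877 1.83
v 0.221 -0.275 1.19
v -1.285 -0.71 2.511
v 0.083 0.039 1.136
v -1.423 -0.396 2.456
v -0.118 0.28 0.986
v -1.624 -0.155 2.307
v -0.35 0.41 0.764
v -1.857 -0.025 2.084
v -0.579 0.411 0.503
v -2.086 -0.024 1.823
v -0.77 0.282 0.243
v -2.276 -0.153 1.563
v -0.893 0.042 0.023
v -2.399 -0.393 1.344
v -0.93 -0.271 -0.122
v -2.436 -0.706 1.199
v -0.875 -0.61 -0.171
v -2.381 -1.045 1.15
v -0.737 -0.924 -0.116
v -2.243 -1.359 1.204
v -0.536 -1.165 0.033
v -2.042 -1.6 1.354
v -0.303 -1.295 0.256
v -1.81 -1.73 1.576
v -0.074 -1.296 0.517
v -1.581 -1.731 1.837
v 0.116 -1.167 0.777
v -1.39 -1.602 2.097
v 0.239 -0.927 0.996
v -1.267 -1.362 2.317
f 2 1 5
f 2 5 3
f 3 5 6
f 3 6 4
f 5 1 7
f 5 7 6
f 6 7 8
f 6 8 4
f 7 1 9
f 7 9 8
f 8 9 10
f 8 10 4
f 9 1 11
f 9 11 10
f 10 11 12
f 10 12 4
f 11 1 13
f 11 13 12
f 12 13 14
f 12 14 4
f 13 1 15
f 13 15 14
f 14 15 16
f 14 16 4
f 15 1 17
f 15 17 16
f 16 17 18
f 16 18 4
f 17 1 19
f 17 19 18
f 18 19 20
f 18 20 4
f 19 1 21
f 19 21 20
f 20 21 22
f 20 22 4
f 21 1 23
f 21 23 22
f 22 23 24
f 22 24 4
f 23 1 25
f 23 25 24
f 24 25 26
f 24 26 4
f 25 1 2
f 25 2 26
f 26 2 3
f 26 3 4
f 28 27 30
f 28 30 29
f 30 27 31
f 30 31 29
f 31 27 32
f 31 32 29
f 32 27 33
f 32 33 29
f 33 27 34
f 33 34 29
f 34 27 35
f 34 35 29
f 35 27 36
f 35 36 29
f 36 27 37
f 36 37 29
f 37 27 38
f 37 38 29
f 38 27 39
f 38 39 29
f 39 27 40
f 39 40 29
f 40 27 41
f 40 41 29
f 41 27 42
f 41 42 29
f 42 27 28
f 42 28 29
f 44 43 47
f 44 47 45
f 45 47 48
f 45 48 46
f 47 43 49
f 47 49 48
f 48 49 50
f 48 50 46
f 49 43 51
f 49 51 50
f 50 51 52
f 50 52 46
f 51 43 53
f 51 53 52
f 52 53 54
f 52 54 46
f 53 43 55
f 53 55 54
f 54 55 56
f 54 56 46
f 55 43 57
f 55 57 56
f 56 57 58
f 56 58 46
f 57 43 59
f 57 59 58
f 58 59 60
f 58 60 46
f 59 43 61
f 59 61 60
f 60 61 62
f 60 62 46
f 61 43 63
f 61 63 62
f 62 63 64
f 62 64 46
f 63 43 65
f 63 65 64
f 64 65 66
f 64 66 46
f 65 43 67
f 65 67 66
f 66 67 68
f 66 68 46
f 67 43 69
f 67 69 68
f 68 69 70
f 68 70 46
f 69 43 71
f 69 71 70
f 70 71 72
f 70 72 46
f 71 43 73
f 71 73 72
f 72 73 74
f 72 74 46
f 73 43 75
f 73 75 74
f 74 75 76
f 74 76 46
f 75 43 44
f 75 44 76
f 76 44 45
f 76 45 46



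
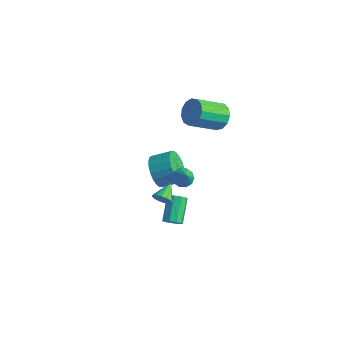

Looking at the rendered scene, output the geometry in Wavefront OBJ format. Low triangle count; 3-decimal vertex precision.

v -0.011 0.55 -0.654
v 0.391 0.997 -0.758
v 0.591 0.21 0.214
v 0.128 1.13 -0.523
v -0.189 1.041 -0.338
v -0.437 0.765 -0.274
v -0.523 0.407 -0.355
v -0.413 0.103 -0.55
v -0.15 -0.029 -0.785
v 0.167 0.059 -0.97
v 0.415 0.336 -1.034
v 0.501 0.694 -0.953
v 1.718 -2.972 1.552
v 2.056 -2.699 1.168
v 1.402 -1.968 1.988
v 1.762 -2.731 1.027
v 1.455 -2.839 1.053
v 1.231 -2.989 1.237
v 1.162 -3.134 1.522
v 1.269 -3.228 1.816
v 1.519 -3.241 2.026
v 1.832 -3.168 2.086
v 2.109 -3.033 1.976
v 2.262 -2.879 1.732
v 2.242 -2.755 1.43
v 0.394 2.964 3.26
v 1.043 2.481 3
v 0.375 1.013 4.06
v -0.274 1.496 4.32
v 1.191 2.701 3.399
v 0.522 1.233 4.458
v 1.085 3.006 3.753
v 0.417 1.538 4.813
v 0.76 3.296 3.951
v 0.092 1.828 5.011
v 0.319 3.482 3.93
v -0.349 2.014 4.99
v -0.098 3.503 3.696
v -0.766 2.035 4.756
v -0.359 3.353 3.323
v -1.027 1.885 4.383
v -0.381 3.079 2.931
v -1.049 1.611 3.991
v -0.157 2.769 2.643
v -0.825 1.301 3.703
v 0.242 2.521 2.551
v -0.426 1.053 3.611
v 0.69 2.413 2.684
v 0.021 0.945 3.744
v -1.803 0.402 -1.28
v -1.141 0.135 -2.008
v -0.274 0.871 -1.489
v -0.937 1.138 -0.76
v -1.327 0.476 -2.179
v -0.461 1.211 -1.66
v -1.596 0.803 -2.194
v -0.729 1.539 -1.675
v -1.901 1.062 -2.052
v -1.034 1.797 -1.532
v -2.189 1.206 -1.775
v -1.322 1.942 -1.256
v -2.41 1.211 -1.414
v -1.543 1.947 -0.894
v -2.526 1.077 -1.029
v -1.659 1.812 -0.509
v -2.518 0.825 -0.687
v -1.651 1.561 -0.168
v -2.385 0.501 -0.448
v -1.519 1.237 0.071
v -2.153 0.159 -0.352
v -1.286 0.895 0.167
v -1.86 -0.14 -0.417
v -0.993 0.596 0.102
v -1.557 -0.346 -0.631
v -0.69 0.39 -0.112
v -1.297 -0.422 -0.958
v -0.43 0.313 -0.438
v -1.124 -0.356 -1.339
v -0.257 0.38 -0.82
v -1.069 -0.159 -1.711
v -0.202 0.577 -1.192
v 0.414 -0.754 -3.407
v 0.792 -0.861 -3.008
v 0.124 0.267 -2.073
v -0.254 0.374 -2.473
v 0.923 -0.589 -3.243
v 0.255 0.539 -2.308
v 0.816 -0.394 -3.555
v 0.149 0.734 -2.62
v 0.521 -0.367 -3.798
v -0.146 0.761 -2.863
v 0.176 -0.522 -3.858
v -0.492 0.607 -2.923
v -0.058 -0.785 -3.707
v -0.726 0.343 -2.773
v -0.071 -1.034 -3.416
v -0.739 0.094 -2.482
v 0.143 -1.152 -3.121
v -0.525 -0.024 -2.187
v 0.483 -1.084 -2.96
v -0.185 0.044 -2.025
f 2 1 4
f 2 4 3
f 4 1 5
f 4 5 3
f 5 1 6
f 5 6 3
f 6 1 7
f 6 7 3
f 7 1 8
f 7 8 3
f 8 1 9
f 8 9 3
f 9 1 10
f 9 10 3
f 10 1 11
f 10 11 3
f 11 1 12
f 11 12 3
f 12 1 2
f 12 2 3
f 14 13 16
f 14 16 15
f 16 13 17
f 16 17 15
f 17 13 18
f 17 18 15
f 18 13 19
f 18 19 15
f 19 13 20
f 19 20 15
f 20 13 21
f 20 21 15
f 21 13 22
f 21 22 15
f 22 13 23
f 22 23 15
f 23 13 24
f 23 24 15
f 24 13 25
f 24 25 15
f 25 13 14
f 25 14 15
f 27 26 30
f 27 30 28
f 28 30 31
f 28 31 29
f 30 26 32
f 30 32 31
f 31 32 33
f 31 33 29
f 32 26 34
f 32 34 33
f 33 34 35
f 33 35 29
f 34 26 36
f 34 36 35
f 35 36 37
f 35 37 29
f 36 26 38
f 36 38 37
f 37 38 39
f 37 39 29
f 38 26 40
f 38 40 39
f 39 40 41
f 39 41 29
f 40 26 42
f 40 42 41
f 41 42 43
f 41 43 29
f 42 26 44
f 42 44 43
f 43 44 45
f 43 45 29
f 44 26 46
f 44 46 45
f 45 46 47
f 45 47 29
f 46 26 48
f 46 48 47
f 47 48 49
f 47 49 29
f 48 26 27
f 48 27 49
f 49 27 28
f 49 28 29
f 51 50 54
f 51 54 52
f 52 54 55
f 52 55 53
f 54 50 56
f 54 56 55
f 55 56 57
f 55 57 53
f 56 50 58
f 56 58 57
f 57 58 59
f 57 59 53
f 58 50 60
f 58 60 59
f 59 60 61
f 59 61 53
f 60 50 62
f 60 62 61
f 61 62 63
f 61 63 53
f 62 50 64
f 62 64 63
f 63 64 65
f 63 65 53
f 64 50 66
f 64 66 65
f 65 66 67
f 65 67 53
f 66 50 68
f 66 68 67
f 67 68 69
f 67 69 53
f 68 50 70
f 68 70 69
f 69 70 71
f 69 71 53
f 70 50 72
f 70 72 71
f 71 72 73
f 71 73 53
f 72 50 74
f 72 74 73
f 73 74 75
f 73 75 53
f 74 50 76
f 74 76 75
f 75 76 77
f 75 77 53
f 76 50 78
f 76 78 77
f 77 78 79
f 77 79 53
f 78 50 80
f 78 80 79
f 79 80 81
f 79 81 53
f 80 50 51
f 80 51 81
f 81 51 52
f 81 52 53
f 83 82 86
f 83 86 84
f 84 86 87
f 84 87 85
f 86 82 88
f 86 88 87
f 87 88 89
f 87 89 85
f 88 82 90
f 88 90 89
f 89 90 91
f 89 91 85
f 90 82 92
f 90 92 91
f 91 92 93
f 91 93 85
f 92 82 94
f 92 94 93
f 93 94 95
f 93 95 85
f 94 82 96
f 94 96 95
f 95 96 97
f 95 97 85
f 96 82 98
f 96 98 97
f 97 98 99
f 97 99 85
f 98 82 100
f 98 100 99
f 99 100 101
f 99 101 85
f 100 82 83
f 100 83 101
f 101 83 84
f 101 84 85



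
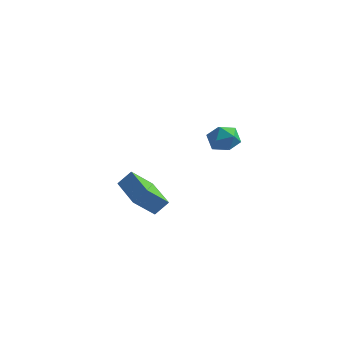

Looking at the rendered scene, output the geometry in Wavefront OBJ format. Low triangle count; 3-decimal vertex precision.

v -1.755 4.241 -1.349
v -1.126 4.711 -1.15
v -1.154 3.209 -0.81
v -0.525 3.679 -0.611
v -1.237 3.776 -0.239
v -1.609 4.414 -0.571
v -0.671 3.506 -1.389
v -1.043 4.144 -1.721
v -0.457 4.257 -1.175
v -0.806 4.424 -0.464
v -1.474 3.496 -1.496
v -1.823 3.663 -0.785
v -1.689 -1.549 -3.164
v -2.284 -2.322 -2.245
v -3.083 -0.243 -2.968
v -3.678 -1.016 -2.049
v -1.242 -1.164 -2.551
v -1.837 -1.937 -1.632
v -2.636 0.142 -2.355
v -3.231 -0.631 -1.436
f 1 12 6
f 1 6 2
f 1 2 8
f 1 8 11
f 1 11 12
f 2 6 10
f 6 12 5
f 12 11 3
f 11 8 7
f 8 2 9
f 4 10 5
f 4 5 3
f 4 3 7
f 4 7 9
f 4 9 10
f 5 10 6
f 3 5 12
f 7 3 11
f 9 7 8
f 10 9 2
f 14 16 13
f 17 14 13
f 13 16 15
f 15 17 13
f 14 20 16
f 18 14 17
f 18 20 14
f 16 20 15
f 19 17 15
f 15 20 19
f 19 18 17
f 20 18 19



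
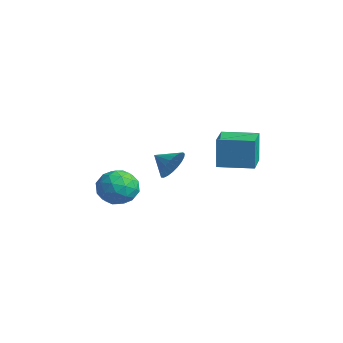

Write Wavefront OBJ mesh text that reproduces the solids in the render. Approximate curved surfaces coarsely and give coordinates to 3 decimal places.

v 0.658 -2.129 -2.541
v 1.476 -2.138 -3.418
v 1.824 -3.222 -1.442
v 2.642 -3.231 -2.319
v 2.414 -2.217 -1.722
v 1.694 -1.541 -2.401
v 1.606 -3.819 -2.459
v 0.886 -3.143 -3.138
v 2.062 -3.182 -3.367
v 2.561 -2.192 -2.911
v 0.739 -3.168 -1.949
v 1.238 -2.178 -1.493
v 0.965 -2.037 -3.076
v 2.335 -3.323 -1.784
v 2.201 -2.726 -1.433
v 2.682 -2.732 -1.948
v 1.093 -1.687 -2.478
v 1.573 -1.692 -2.994
v 2.125 -1.738 -1.997
v 1.727 -3.668 -1.866
v 2.207 -3.673 -2.382
v 0.618 -2.628 -2.912
v 1.099 -2.634 -3.427
v 1.175 -3.622 -2.863
v 1.79 -2.657 -3.561
v 2.475 -3.299 -2.915
v 1.867 -3.645 -2.998
v 1.443 -3.247 -3.397
v 2.083 -2.075 -3.293
v 2.768 -2.717 -2.647
v 2.635 -2.121 -2.297
v 2.211 -1.724 -2.696
v 2.428 -2.689 -3.264
v 0.532 -2.643 -2.213
v 1.217 -3.285 -1.567
v 1.089 -3.636 -2.164
v 0.665 -3.239 -2.563
v 0.825 -2.061 -1.945
v 1.51 -2.703 -1.299
v 1.857 -2.113 -1.463
v 1.433 -1.715 -1.862
v 0.872 -2.671 -1.596
v 3.385 2.035 -1.238
v 3.275 2.086 0.628
v 1.934 3.11 -1.354
v 1.823 3.162 0.512
v 4.557 3.618 -1.212
v 4.446 3.67 0.654
v 3.105 4.694 -1.328
v 2.995 4.745 0.538
v 0.364 1.092 -2.029
v 1.002 0.618 -1.39
v -0.584 0.488 -1.531
v 0.897 0.965 -1.169
v 0.701 1.334 -1.097
v 0.446 1.661 -1.187
v 0.177 1.889 -1.422
v -0.06 1.98 -1.762
v -0.223 1.917 -2.148
v -0.285 1.711 -2.514
v -0.234 1.399 -2.796
v -0.08 1.033 -2.946
v 0.151 0.677 -2.937
v 0.419 0.393 -2.771
v 0.677 0.23 -2.477
v 0.881 0.216 -2.105
v 0.996 0.353 -1.721
f 1 38 17
f 38 12 41
f 17 41 6
f 38 41 17
f 1 17 13
f 17 6 18
f 13 18 2
f 17 18 13
f 1 13 22
f 13 2 23
f 22 23 8
f 13 23 22
f 1 22 34
f 22 8 37
f 34 37 11
f 22 37 34
f 1 34 38
f 34 11 42
f 38 42 12
f 34 42 38
f 2 18 29
f 18 6 32
f 29 32 10
f 18 32 29
f 6 41 19
f 41 12 40
f 19 40 5
f 41 40 19
f 12 42 39
f 42 11 35
f 39 35 3
f 42 35 39
f 11 37 36
f 37 8 24
f 36 24 7
f 37 24 36
f 8 23 28
f 23 2 25
f 28 25 9
f 23 25 28
f 4 30 16
f 30 10 31
f 16 31 5
f 30 31 16
f 4 16 14
f 16 5 15
f 14 15 3
f 16 15 14
f 4 14 21
f 14 3 20
f 21 20 7
f 14 20 21
f 4 21 26
f 21 7 27
f 26 27 9
f 21 27 26
f 4 26 30
f 26 9 33
f 30 33 10
f 26 33 30
f 5 31 19
f 31 10 32
f 19 32 6
f 31 32 19
f 3 15 39
f 15 5 40
f 39 40 12
f 15 40 39
f 7 20 36
f 20 3 35
f 36 35 11
f 20 35 36
f 9 27 28
f 27 7 24
f 28 24 8
f 27 24 28
f 10 33 29
f 33 9 25
f 29 25 2
f 33 25 29
f 44 46 43
f 47 44 43
f 43 46 45
f 45 47 43
f 44 50 46
f 48 44 47
f 48 50 44
f 46 50 45
f 49 47 45
f 45 50 49
f 49 48 47
f 50 48 49
f 52 51 54
f 52 54 53
f 54 51 55
f 54 55 53
f 55 51 56
f 55 56 53
f 56 51 57
f 56 57 53
f 57 51 58
f 57 58 53
f 58 51 59
f 58 59 53
f 59 51 60
f 59 60 53
f 60 51 61
f 60 61 53
f 61 51 62
f 61 62 53
f 62 51 63
f 62 63 53
f 63 51 64
f 63 64 53
f 64 51 65
f 64 65 53
f 65 51 66
f 65 66 53
f 66 51 67
f 66 67 53
f 67 51 52
f 67 52 53



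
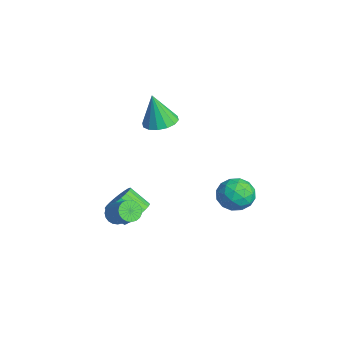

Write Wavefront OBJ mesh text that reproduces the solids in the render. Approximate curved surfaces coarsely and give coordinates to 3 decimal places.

v -2.775 0.21 1.704
v -1.855 0.263 1.83
v -3.005 -0.15 3.556
v -2.016 0.712 1.897
v -2.38 1.026 1.912
v -2.85 1.121 1.872
v -3.3 0.973 1.787
v -3.609 0.619 1.68
v -3.694 0.156 1.579
v -3.533 -0.292 1.512
v -3.169 -0.606 1.497
v -2.699 -0.702 1.537
v -2.249 -0.553 1.622
v -1.94 -0.2 1.729
v -1.795 3.62 -3.028
v -1.243 4.261 -3.67
v -0.357 2.759 -2.65
v 0.195 3.4 -3.292
v -0.209 3.777 -2.386
v -1.098 4.31 -2.619
v -0.502 2.71 -3.701
v -1.391 3.243 -3.934
v -0.444 3.698 -4.086
v -0.263 4.358 -3.274
v -1.337 2.662 -3.046
v -1.156 3.322 -2.234
v -1.645 4.016 -3.382
v 0.045 3.004 -2.938
v -0.192 3.226 -2.405
v 0.132 3.602 -2.783
v -1.56 4.045 -2.765
v -1.235 4.421 -3.142
v -0.628 4.137 -2.387
v -0.365 2.599 -3.178
v -0.04 2.975 -3.555
v -1.732 3.418 -3.537
v -1.408 3.794 -3.915
v -0.972 2.883 -3.933
v -0.851 4.062 -4.004
v -0.006 3.556 -3.782
v -0.416 3.151 -4.022
v -0.938 3.463 -4.159
v -0.745 4.449 -3.527
v 0.101 3.943 -3.305
v -0.137 4.165 -2.772
v -0.659 4.478 -2.909
v -0.275 4.119 -3.771
v -1.701 3.077 -3.015
v -0.855 2.571 -2.793
v -0.941 2.542 -3.411
v -1.463 2.855 -3.548
v -1.594 3.464 -2.538
v -0.749 2.958 -2.316
v -0.662 3.557 -2.161
v -1.184 3.869 -2.298
v -1.325 2.901 -2.549
v 0.101 -2.949 -2.394
v 0.448 -2.759 -2.896
v 1.486 -2.361 -2.029
v 1.139 -2.551 -1.526
v 0.313 -2.538 -2.836
v 1.351 -2.14 -1.969
v 0.141 -2.388 -2.699
v 1.179 -1.99 -1.832
v -0.038 -2.335 -2.509
v 1 -1.937 -1.642
v -0.193 -2.388 -2.299
v 0.845 -1.99 -1.432
v -0.297 -2.539 -2.106
v 0.741 -2.14 -1.239
v -0.332 -2.76 -1.962
v 0.706 -2.362 -1.095
v -0.292 -3.014 -1.893
v 0.746 -2.615 -1.026
v -0.185 -3.256 -1.91
v 0.853 -2.858 -1.043
v -0.028 -3.446 -2.011
v 1.01 -3.048 -1.144
v 0.152 -3.55 -2.178
v 1.19 -3.151 -1.311
v 0.322 -3.55 -2.383
v 1.36 -3.151 -1.516
v 0.455 -3.446 -2.589
v 1.493 -3.047 -1.722
v 0.526 -3.256 -2.761
v 1.564 -2.857 -1.894
v 0.523 -3.013 -2.87
v 1.562 -2.615 -2.003
v -1.489 -1.442 -3.992
v -0.948 -2.138 -4.174
v -1.651 -2.915 -3.291
v -2.191 -2.218 -3.108
v -0.778 -1.988 -3.906
v -1.481 -2.764 -3.023
v -0.716 -1.754 -3.652
v -1.419 -2.53 -2.768
v -0.772 -1.473 -3.449
v -1.474 -2.249 -2.565
v -0.936 -1.187 -3.328
v -1.639 -1.963 -2.445
v -1.185 -0.94 -3.309
v -1.888 -1.716 -2.426
v -1.48 -0.769 -3.394
v -2.183 -1.546 -2.51
v -1.776 -0.701 -3.569
v -2.479 -1.477 -2.686
v -2.029 -0.745 -3.809
v -2.732 -1.522 -2.926
v -2.199 -0.896 -4.077
v -2.902 -1.672 -3.194
v -2.261 -1.13 -4.332
v -2.964 -1.906 -3.448
v -2.206 -1.411 -4.535
v -2.908 -2.187 -3.651
v -2.041 -1.697 -4.655
v -2.744 -2.473 -3.772
v -1.792 -1.944 -4.674
v -2.495 -2.72 -3.791
v -1.497 -2.114 -4.59
v -2.2 -2.891 -3.706
v -1.201 -2.183 -4.414
v -1.904 -2.959 -3.531
f 2 1 4
f 2 4 3
f 4 1 5
f 4 5 3
f 5 1 6
f 5 6 3
f 6 1 7
f 6 7 3
f 7 1 8
f 7 8 3
f 8 1 9
f 8 9 3
f 9 1 10
f 9 10 3
f 10 1 11
f 10 11 3
f 11 1 12
f 11 12 3
f 12 1 13
f 12 13 3
f 13 1 14
f 13 14 3
f 14 1 2
f 14 2 3
f 15 52 31
f 52 26 55
f 31 55 20
f 52 55 31
f 15 31 27
f 31 20 32
f 27 32 16
f 31 32 27
f 15 27 36
f 27 16 37
f 36 37 22
f 27 37 36
f 15 36 48
f 36 22 51
f 48 51 25
f 36 51 48
f 15 48 52
f 48 25 56
f 52 56 26
f 48 56 52
f 16 32 43
f 32 20 46
f 43 46 24
f 32 46 43
f 20 55 33
f 55 26 54
f 33 54 19
f 55 54 33
f 26 56 53
f 56 25 49
f 53 49 17
f 56 49 53
f 25 51 50
f 51 22 38
f 50 38 21
f 51 38 50
f 22 37 42
f 37 16 39
f 42 39 23
f 37 39 42
f 18 44 30
f 44 24 45
f 30 45 19
f 44 45 30
f 18 30 28
f 30 19 29
f 28 29 17
f 30 29 28
f 18 28 35
f 28 17 34
f 35 34 21
f 28 34 35
f 18 35 40
f 35 21 41
f 40 41 23
f 35 41 40
f 18 40 44
f 40 23 47
f 44 47 24
f 40 47 44
f 19 45 33
f 45 24 46
f 33 46 20
f 45 46 33
f 17 29 53
f 29 19 54
f 53 54 26
f 29 54 53
f 21 34 50
f 34 17 49
f 50 49 25
f 34 49 50
f 23 41 42
f 41 21 38
f 42 38 22
f 41 38 42
f 24 47 43
f 47 23 39
f 43 39 16
f 47 39 43
f 58 57 61
f 58 61 59
f 59 61 62
f 59 62 60
f 61 57 63
f 61 63 62
f 62 63 64
f 62 64 60
f 63 57 65
f 63 65 64
f 64 65 66
f 64 66 60
f 65 57 67
f 65 67 66
f 66 67 68
f 66 68 60
f 67 57 69
f 67 69 68
f 68 69 70
f 68 70 60
f 69 57 71
f 69 71 70
f 70 71 72
f 70 72 60
f 71 57 73
f 71 73 72
f 72 73 74
f 72 74 60
f 73 57 75
f 73 75 74
f 74 75 76
f 74 76 60
f 75 57 77
f 75 77 76
f 76 77 78
f 76 78 60
f 77 57 79
f 77 79 78
f 78 79 80
f 78 80 60
f 79 57 81
f 79 81 80
f 80 81 82
f 80 82 60
f 81 57 83
f 81 83 82
f 82 83 84
f 82 84 60
f 83 57 85
f 83 85 84
f 84 85 86
f 84 86 60
f 85 57 87
f 85 87 86
f 86 87 88
f 86 88 60
f 87 57 58
f 87 58 88
f 88 58 59
f 88 59 60
f 90 89 93
f 90 93 91
f 91 93 94
f 91 94 92
f 93 89 95
f 93 95 94
f 94 95 96
f 94 96 92
f 95 89 97
f 95 97 96
f 96 97 98
f 96 98 92
f 97 89 99
f 97 99 98
f 98 99 100
f 98 100 92
f 99 89 101
f 99 101 100
f 100 101 102
f 100 102 92
f 101 89 103
f 101 103 102
f 102 103 104
f 102 104 92
f 103 89 105
f 103 105 104
f 104 105 106
f 104 106 92
f 105 89 107
f 105 107 106
f 106 107 108
f 106 108 92
f 107 89 109
f 107 109 108
f 108 109 110
f 108 110 92
f 109 89 111
f 109 111 110
f 110 111 112
f 110 112 92
f 111 89 113
f 111 113 112
f 112 113 114
f 112 114 92
f 113 89 115
f 113 115 114
f 114 115 116
f 114 116 92
f 115 89 117
f 115 117 116
f 116 117 118
f 116 118 92
f 117 89 119
f 117 119 118
f 118 119 120
f 118 120 92
f 119 89 121
f 119 121 120
f 120 121 122
f 120 122 92
f 121 89 90
f 121 90 122
f 122 90 91
f 122 91 92



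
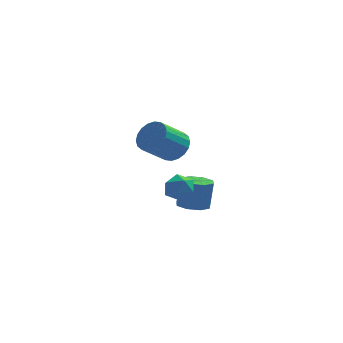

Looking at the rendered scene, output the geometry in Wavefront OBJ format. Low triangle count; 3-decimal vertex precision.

v -0.958 -2.045 3.274
v -0.478 -1.575 4.106
v -1.683 -2.564 5.359
v -2.162 -3.035 4.526
v -0.832 -1.273 4.004
v -2.037 -2.263 5.257
v -1.211 -1.125 3.757
v -2.416 -2.114 5.009
v -1.54 -1.159 3.414
v -2.745 -2.148 4.667
v -1.753 -1.368 3.043
v -2.958 -2.357 4.296
v -1.809 -1.712 2.718
v -3.014 -2.701 3.971
v -1.696 -2.121 2.503
v -2.901 -3.111 3.756
v -1.437 -2.516 2.441
v -2.642 -3.505 3.694
v -1.083 -2.817 2.543
v -2.288 -3.807 3.796
v -0.704 -2.966 2.791
v -1.909 -3.955 4.043
v -0.375 -2.932 3.133
v -1.58 -3.921 4.386
v -0.162 -2.723 3.504
v -1.367 -3.712 4.757
v -0.106 -2.379 3.829
v -1.311 -3.368 5.082
v -0.219 -1.969 4.044
v -1.424 -2.959 5.297
v -0.137 2.461 -3.782
v 0.777 2.898 -3.97
v 0.99 3.256 -2.106
v 0.077 2.819 -1.918
v 0.183 3.415 -4.002
v 0.396 3.773 -2.138
v -0.598 3.374 -3.904
v -0.385 3.731 -2.04
v -1.109 2.798 -3.735
v -0.896 3.155 -1.871
v -1.05 2.024 -3.594
v -0.837 2.382 -1.73
v -0.456 1.507 -3.562
v -0.243 1.865 -1.698
v 0.325 1.549 -3.66
v 0.538 1.906 -1.796
v 0.836 2.125 -3.829
v 1.049 2.482 -1.965
v -0.787 2.186 -1.689
v -0.185 1.579 -2.246
v -1.555 0.861 -1.074
v -0.953 0.254 -1.631
v -0.563 0.783 -0.851
v -0.088 1.601 -1.231
v -1.652 0.839 -2.089
v -1.177 1.657 -2.469
v -0.72 0.746 -2.493
v -0.047 0.711 -1.727
v -1.693 1.729 -1.593
v -1.02 1.694 -0.827
f 2 1 5
f 2 5 3
f 3 5 6
f 3 6 4
f 5 1 7
f 5 7 6
f 6 7 8
f 6 8 4
f 7 1 9
f 7 9 8
f 8 9 10
f 8 10 4
f 9 1 11
f 9 11 10
f 10 11 12
f 10 12 4
f 11 1 13
f 11 13 12
f 12 13 14
f 12 14 4
f 13 1 15
f 13 15 14
f 14 15 16
f 14 16 4
f 15 1 17
f 15 17 16
f 16 17 18
f 16 18 4
f 17 1 19
f 17 19 18
f 18 19 20
f 18 20 4
f 19 1 21
f 19 21 20
f 20 21 22
f 20 22 4
f 21 1 23
f 21 23 22
f 22 23 24
f 22 24 4
f 23 1 25
f 23 25 24
f 24 25 26
f 24 26 4
f 25 1 27
f 25 27 26
f 26 27 28
f 26 28 4
f 27 1 29
f 27 29 28
f 28 29 30
f 28 30 4
f 29 1 2
f 29 2 30
f 30 2 3
f 30 3 4
f 32 31 35
f 32 35 33
f 33 35 36
f 33 36 34
f 35 31 37
f 35 37 36
f 36 37 38
f 36 38 34
f 37 31 39
f 37 39 38
f 38 39 40
f 38 40 34
f 39 31 41
f 39 41 40
f 40 41 42
f 40 42 34
f 41 31 43
f 41 43 42
f 42 43 44
f 42 44 34
f 43 31 45
f 43 45 44
f 44 45 46
f 44 46 34
f 45 31 47
f 45 47 46
f 46 47 48
f 46 48 34
f 47 31 32
f 47 32 48
f 48 32 33
f 48 33 34
f 49 60 54
f 49 54 50
f 49 50 56
f 49 56 59
f 49 59 60
f 50 54 58
f 54 60 53
f 60 59 51
f 59 56 55
f 56 50 57
f 52 58 53
f 52 53 51
f 52 51 55
f 52 55 57
f 52 57 58
f 53 58 54
f 51 53 60
f 55 51 59
f 57 55 56
f 58 57 50



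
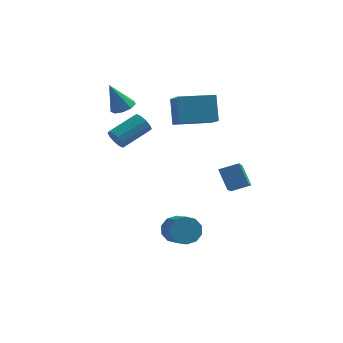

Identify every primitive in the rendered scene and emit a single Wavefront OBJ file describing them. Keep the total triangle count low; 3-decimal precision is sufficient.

v 3.175 1.969 -3.446
v 3.062 0.541 -2.424
v 2.604 2.806 -2.34
v 2.491 1.377 -1.318
v 4.309 2.183 -3.022
v 4.196 0.754 -2
v 3.738 3.019 -1.916
v 3.625 1.591 -0.894
v -0.088 1.556 2.083
v 0.427 -0.188 3.268
v -0.299 2.512 3.582
v 0.216 0.768 4.767
v 2.024 2.132 2.013
v 2.539 0.388 3.198
v 1.813 3.088 3.512
v 2.328 1.344 4.697
v 0.538 -2.818 -3.585
v 1.336 -2.407 -3.437
v 1.96 -3.99 -2.406
v 1.162 -4.402 -2.555
v 0.989 -2.27 -3.016
v 1.613 -3.853 -1.985
v 0.469 -2.342 -2.813
v 1.094 -3.926 -1.782
v -0.024 -2.597 -2.905
v 0.601 -4.18 -1.874
v -0.303 -2.935 -3.257
v 0.322 -4.519 -2.226
v -0.26 -3.23 -3.734
v 0.364 -4.813 -2.703
v 0.087 -3.367 -4.155
v 0.711 -4.95 -3.124
v 0.606 -3.294 -4.358
v 1.231 -4.878 -3.327
v 1.099 -3.04 -4.266
v 1.724 -4.623 -3.235
v 1.378 -2.701 -3.914
v 2.003 -4.285 -2.883
v -2.902 2.207 3
v -2.333 2.657 3.259
v -3.658 2.173 4.72
v -2.734 2.953 3.088
v -3.213 2.9 2.876
v -3.547 2.523 2.722
v -3.578 1.997 2.698
v -3.293 1.57 2.815
v -2.825 1.441 3.018
v -2.392 1.67 3.213
v -2.198 2.151 3.308
v -2.769 -2.342 3.056
v -2.389 -2.427 2.498
v -1.03 -1.263 3.247
v -1.411 -1.178 3.804
v -2.639 -2.095 2.435
v -1.28 -0.931 3.184
v -2.939 -1.858 2.61
v -1.58 -0.693 3.359
v -3.174 -1.805 2.954
v -1.815 -0.641 3.703
v -3.254 -1.958 3.337
v -1.895 -0.793 4.086
v -3.15 -2.257 3.613
v -1.791 -1.093 4.362
v -2.9 -2.589 3.676
v -1.541 -1.425 4.425
v -2.6 -2.827 3.501
v -1.241 -1.662 4.25
v -2.365 -2.879 3.157
v -1.006 -1.715 3.906
v -2.285 -2.727 2.774
v -0.926 -1.562 3.523
f 2 4 1
f 5 2 1
f 1 4 3
f 3 5 1
f 2 8 4
f 6 2 5
f 6 8 2
f 4 8 3
f 7 5 3
f 3 8 7
f 7 6 5
f 8 6 7
f 10 12 9
f 13 10 9
f 9 12 11
f 11 13 9
f 10 16 12
f 14 10 13
f 14 16 10
f 12 16 11
f 15 13 11
f 11 16 15
f 15 14 13
f 16 14 15
f 18 17 21
f 18 21 19
f 19 21 22
f 19 22 20
f 21 17 23
f 21 23 22
f 22 23 24
f 22 24 20
f 23 17 25
f 23 25 24
f 24 25 26
f 24 26 20
f 25 17 27
f 25 27 26
f 26 27 28
f 26 28 20
f 27 17 29
f 27 29 28
f 28 29 30
f 28 30 20
f 29 17 31
f 29 31 30
f 30 31 32
f 30 32 20
f 31 17 33
f 31 33 32
f 32 33 34
f 32 34 20
f 33 17 35
f 33 35 34
f 34 35 36
f 34 36 20
f 35 17 37
f 35 37 36
f 36 37 38
f 36 38 20
f 37 17 18
f 37 18 38
f 38 18 19
f 38 19 20
f 40 39 42
f 40 42 41
f 42 39 43
f 42 43 41
f 43 39 44
f 43 44 41
f 44 39 45
f 44 45 41
f 45 39 46
f 45 46 41
f 46 39 47
f 46 47 41
f 47 39 48
f 47 48 41
f 48 39 49
f 48 49 41
f 49 39 40
f 49 40 41
f 51 50 54
f 51 54 52
f 52 54 55
f 52 55 53
f 54 50 56
f 54 56 55
f 55 56 57
f 55 57 53
f 56 50 58
f 56 58 57
f 57 58 59
f 57 59 53
f 58 50 60
f 58 60 59
f 59 60 61
f 59 61 53
f 60 50 62
f 60 62 61
f 61 62 63
f 61 63 53
f 62 50 64
f 62 64 63
f 63 64 65
f 63 65 53
f 64 50 66
f 64 66 65
f 65 66 67
f 65 67 53
f 66 50 68
f 66 68 67
f 67 68 69
f 67 69 53
f 68 50 70
f 68 70 69
f 69 70 71
f 69 71 53
f 70 50 51
f 70 51 71
f 71 51 52
f 71 52 53

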